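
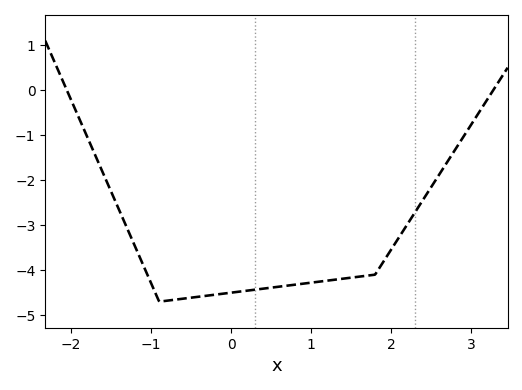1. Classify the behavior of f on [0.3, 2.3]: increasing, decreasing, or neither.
increasing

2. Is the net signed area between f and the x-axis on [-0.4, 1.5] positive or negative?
negative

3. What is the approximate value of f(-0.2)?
-4.5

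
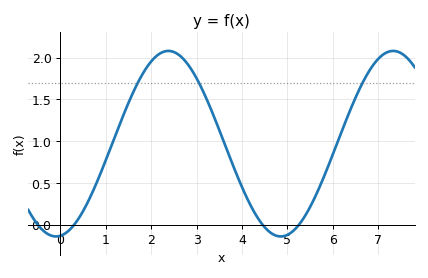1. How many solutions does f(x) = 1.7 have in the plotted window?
3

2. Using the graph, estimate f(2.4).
2.1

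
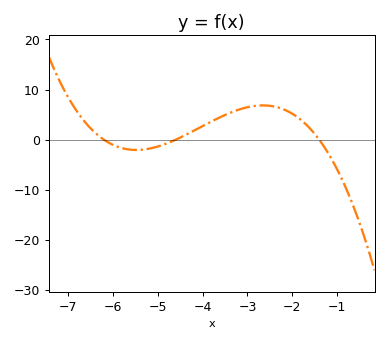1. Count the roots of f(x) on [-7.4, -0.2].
3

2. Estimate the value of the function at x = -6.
-1.02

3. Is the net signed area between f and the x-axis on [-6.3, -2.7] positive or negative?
positive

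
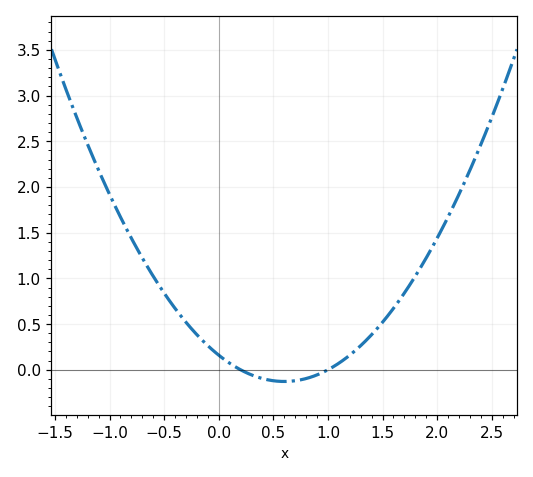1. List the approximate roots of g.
0.2, 1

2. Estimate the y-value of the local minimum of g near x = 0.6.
-0.128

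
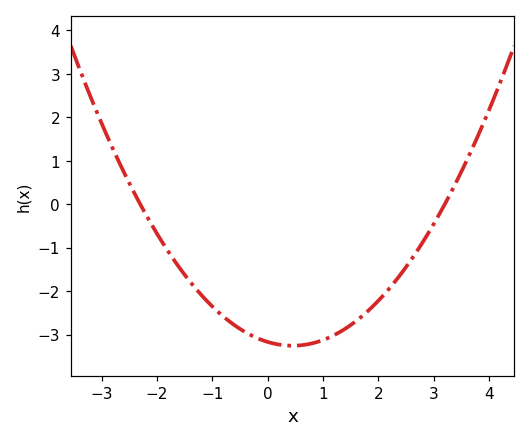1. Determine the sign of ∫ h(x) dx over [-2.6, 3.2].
negative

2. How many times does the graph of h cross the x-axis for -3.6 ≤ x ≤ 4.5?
2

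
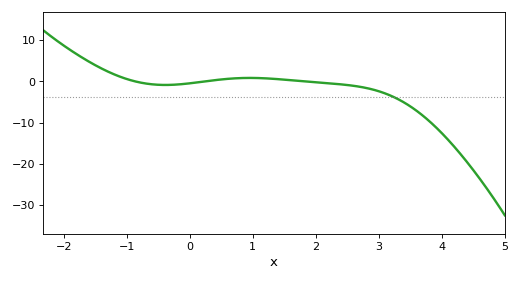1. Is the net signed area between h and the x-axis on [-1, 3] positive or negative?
negative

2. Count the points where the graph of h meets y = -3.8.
1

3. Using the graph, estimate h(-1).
0.572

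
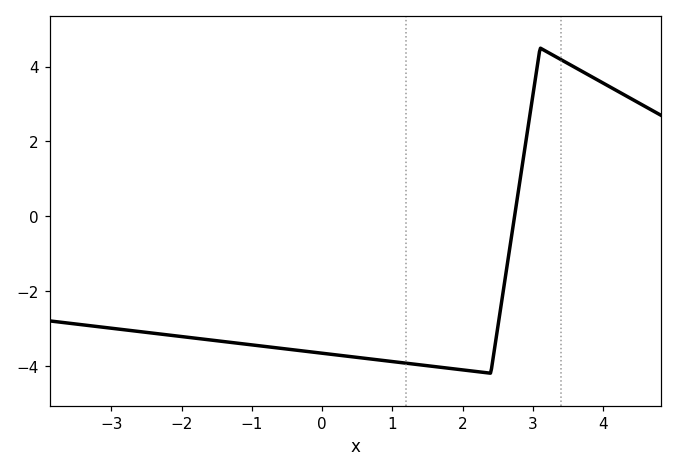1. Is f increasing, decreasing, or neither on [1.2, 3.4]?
neither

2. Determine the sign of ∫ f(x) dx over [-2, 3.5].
negative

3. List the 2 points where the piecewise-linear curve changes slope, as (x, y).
(2.4, -4.2); (3.1, 4.5)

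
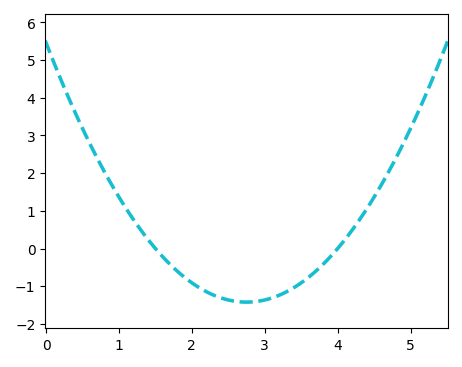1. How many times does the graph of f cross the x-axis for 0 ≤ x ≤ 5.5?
2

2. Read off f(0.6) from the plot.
2.78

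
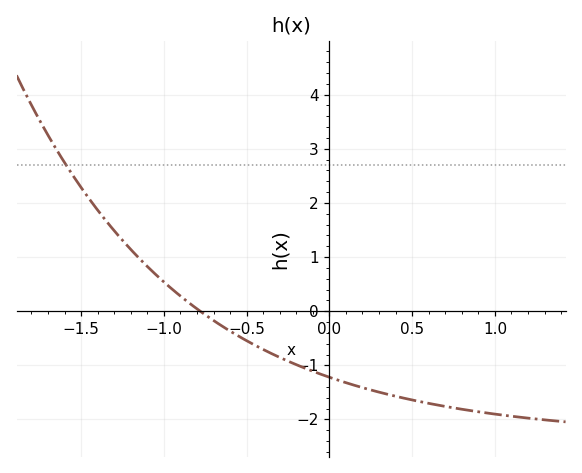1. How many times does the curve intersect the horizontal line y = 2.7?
1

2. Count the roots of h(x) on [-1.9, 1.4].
1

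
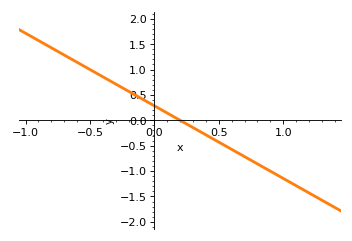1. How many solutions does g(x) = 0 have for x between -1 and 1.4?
1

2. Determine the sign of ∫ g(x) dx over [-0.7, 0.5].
positive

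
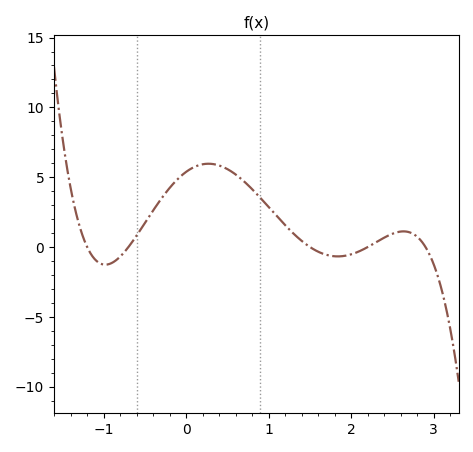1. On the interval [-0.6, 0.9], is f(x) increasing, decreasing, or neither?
neither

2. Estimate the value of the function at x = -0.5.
1.5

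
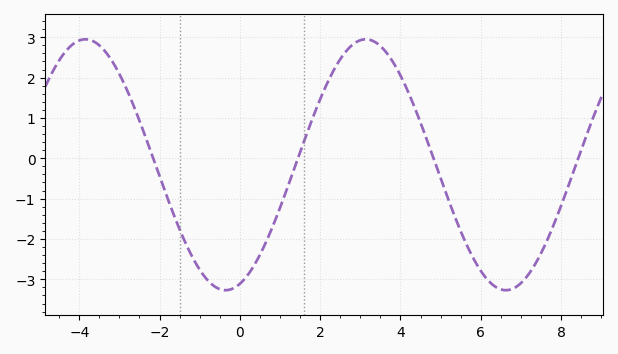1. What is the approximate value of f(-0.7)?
-3.12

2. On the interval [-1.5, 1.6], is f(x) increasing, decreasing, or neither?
neither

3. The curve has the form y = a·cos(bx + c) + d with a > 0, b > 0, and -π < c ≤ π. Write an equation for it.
y = 3.11cos(0.9x - 2.82) - 0.16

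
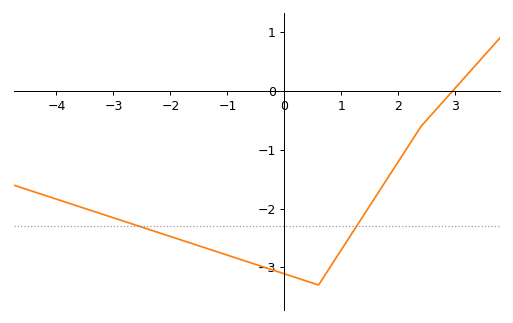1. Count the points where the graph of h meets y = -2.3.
2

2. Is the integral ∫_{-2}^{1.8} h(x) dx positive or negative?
negative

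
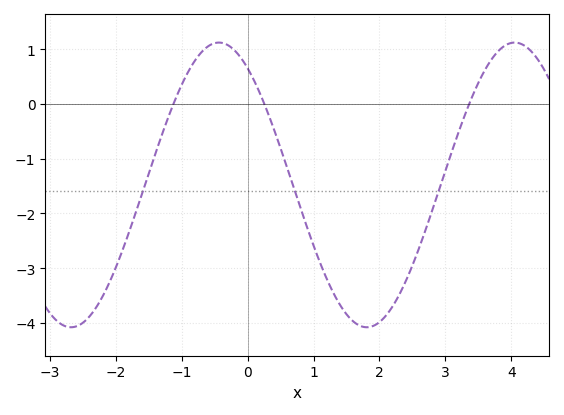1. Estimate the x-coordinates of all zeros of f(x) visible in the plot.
-1.13, 0.253, 3.36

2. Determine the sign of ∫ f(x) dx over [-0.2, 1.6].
negative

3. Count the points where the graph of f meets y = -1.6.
3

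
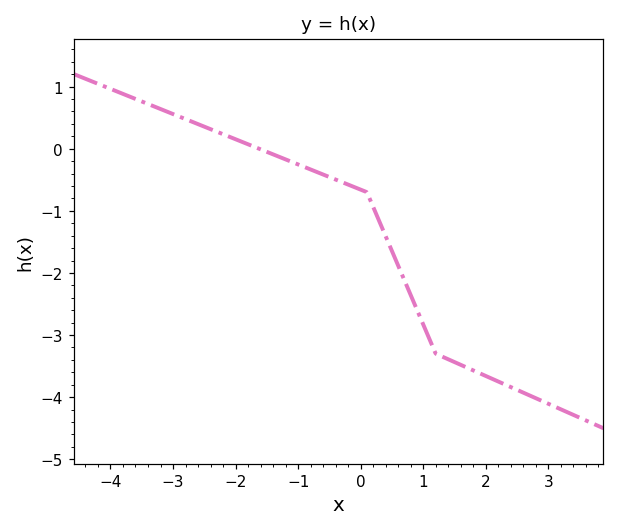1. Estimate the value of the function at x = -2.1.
0.2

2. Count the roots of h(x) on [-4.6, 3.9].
1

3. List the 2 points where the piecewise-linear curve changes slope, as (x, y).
(0.1, -0.7); (1.2, -3.3)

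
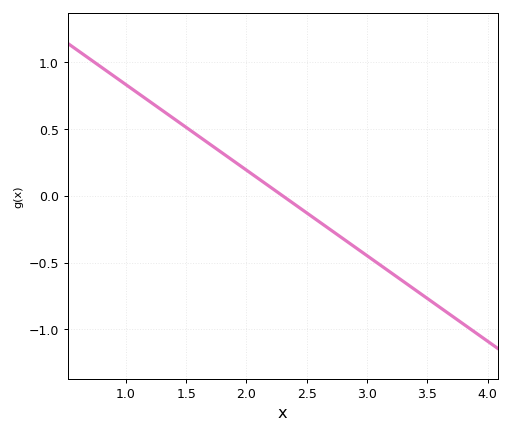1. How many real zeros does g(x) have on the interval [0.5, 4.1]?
1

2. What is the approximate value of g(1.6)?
0.45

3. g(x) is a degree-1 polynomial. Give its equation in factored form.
y = -0.64(x - 2.3)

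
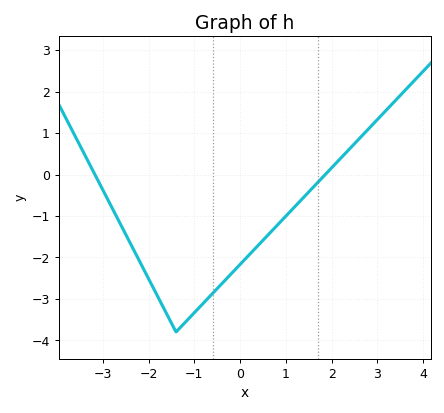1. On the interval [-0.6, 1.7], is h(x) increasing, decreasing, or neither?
increasing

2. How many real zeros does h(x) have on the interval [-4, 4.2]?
2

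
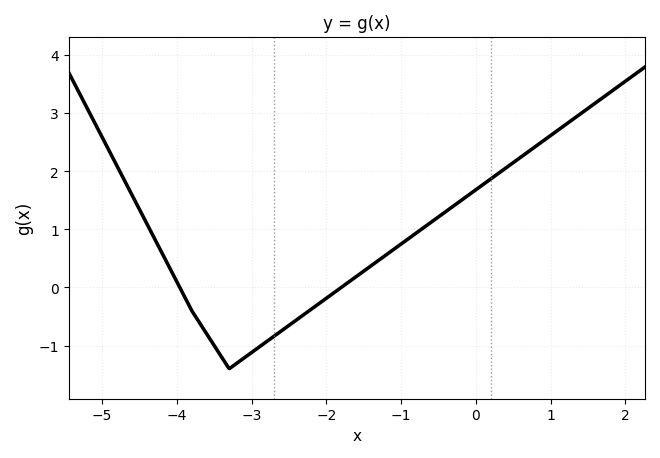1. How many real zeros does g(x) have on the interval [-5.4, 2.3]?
2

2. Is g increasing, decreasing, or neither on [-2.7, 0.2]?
increasing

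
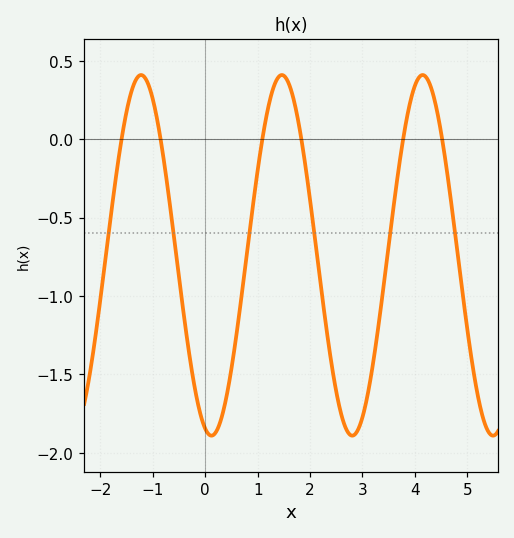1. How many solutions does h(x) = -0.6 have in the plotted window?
6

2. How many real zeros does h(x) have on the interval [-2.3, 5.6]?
6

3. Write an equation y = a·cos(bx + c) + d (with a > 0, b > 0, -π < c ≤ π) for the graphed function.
y = 1.15cos(2.3x + 2.9) - 0.74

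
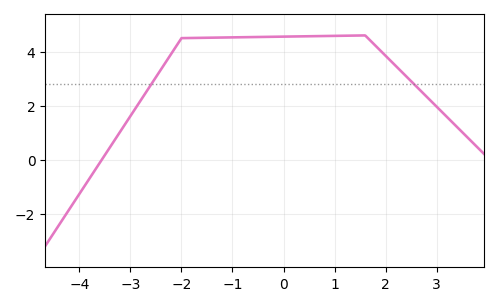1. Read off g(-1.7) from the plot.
4.51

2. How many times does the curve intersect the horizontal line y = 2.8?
2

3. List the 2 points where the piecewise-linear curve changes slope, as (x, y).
(-2, 4.5); (1.6, 4.6)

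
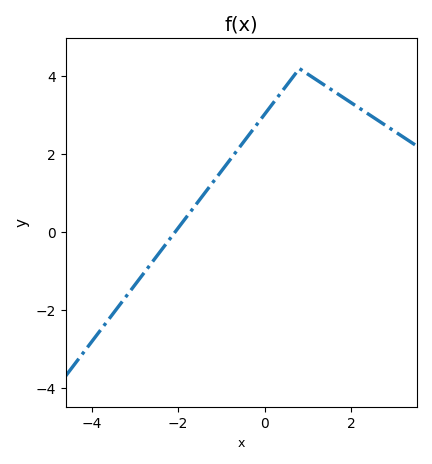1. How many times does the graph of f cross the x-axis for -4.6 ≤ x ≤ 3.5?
1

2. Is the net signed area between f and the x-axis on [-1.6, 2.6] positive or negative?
positive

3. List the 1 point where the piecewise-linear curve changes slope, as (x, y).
(0.8, 4.2)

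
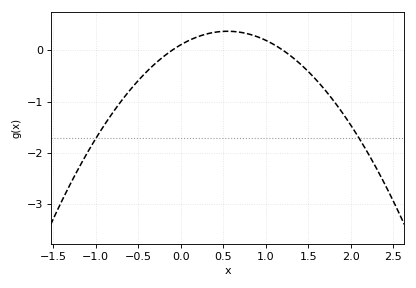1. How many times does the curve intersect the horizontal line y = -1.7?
2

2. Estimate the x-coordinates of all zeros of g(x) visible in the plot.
-0.1, 1.2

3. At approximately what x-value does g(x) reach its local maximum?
0.55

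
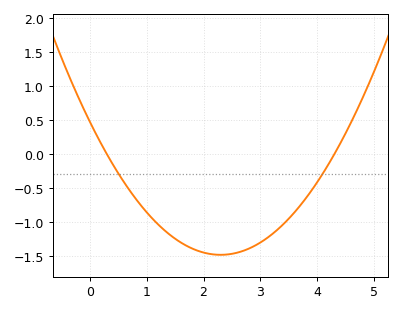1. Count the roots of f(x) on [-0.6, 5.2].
2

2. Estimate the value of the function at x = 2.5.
-1.47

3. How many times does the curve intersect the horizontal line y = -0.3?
2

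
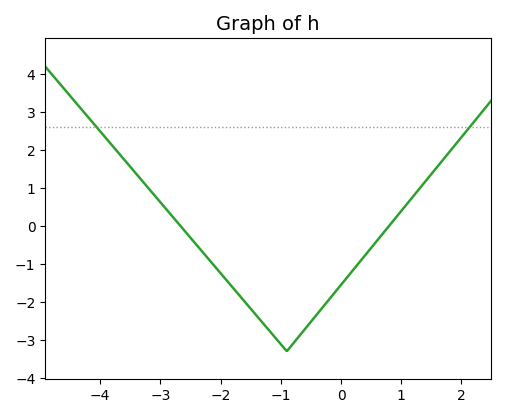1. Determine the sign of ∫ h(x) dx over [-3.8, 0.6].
negative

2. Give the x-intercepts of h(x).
-2.7, 0.8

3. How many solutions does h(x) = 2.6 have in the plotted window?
2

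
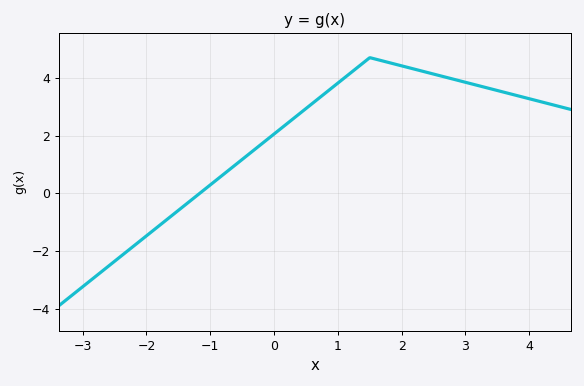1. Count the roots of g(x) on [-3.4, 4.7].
1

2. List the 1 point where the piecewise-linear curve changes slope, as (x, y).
(1.5, 4.7)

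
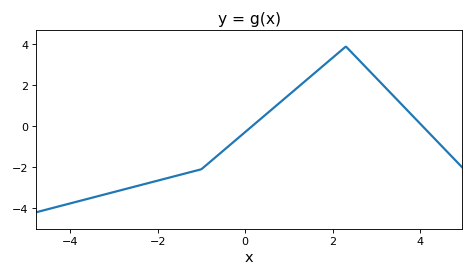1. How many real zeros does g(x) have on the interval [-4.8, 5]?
2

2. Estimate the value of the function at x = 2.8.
2.79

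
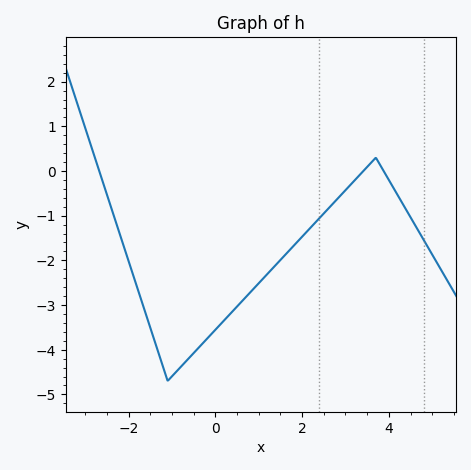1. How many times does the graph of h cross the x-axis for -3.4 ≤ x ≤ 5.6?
3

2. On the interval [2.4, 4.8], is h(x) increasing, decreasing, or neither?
neither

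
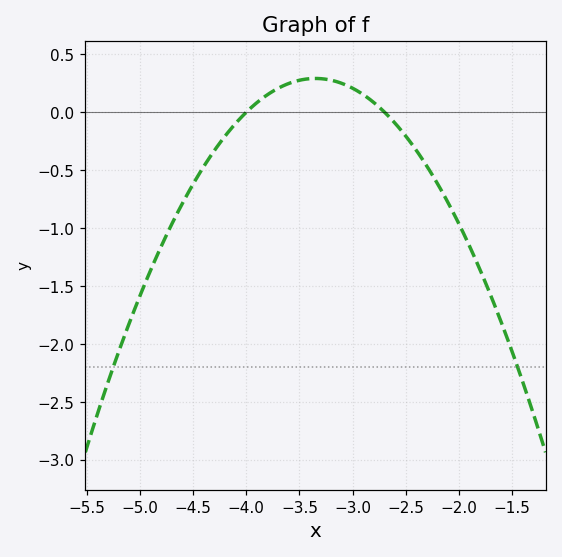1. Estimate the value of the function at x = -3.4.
0.29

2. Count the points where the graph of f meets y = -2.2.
2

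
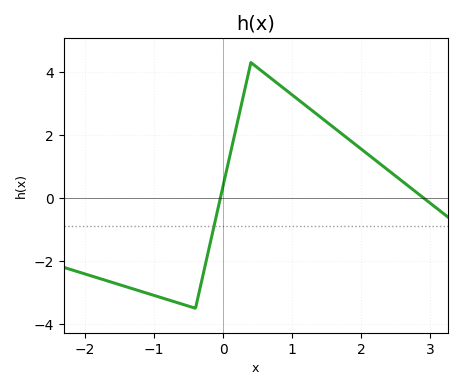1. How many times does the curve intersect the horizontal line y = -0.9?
1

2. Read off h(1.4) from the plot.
2.6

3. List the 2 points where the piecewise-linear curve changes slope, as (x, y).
(-0.4, -3.5); (0.4, 4.3)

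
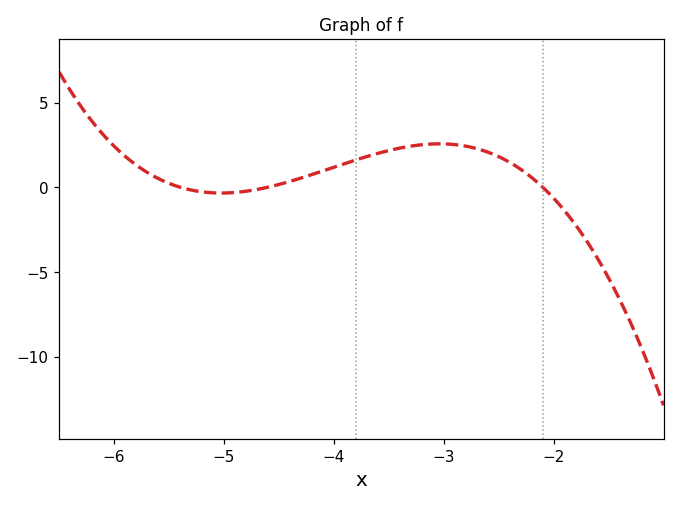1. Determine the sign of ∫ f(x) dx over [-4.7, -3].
positive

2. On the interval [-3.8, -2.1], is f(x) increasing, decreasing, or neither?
neither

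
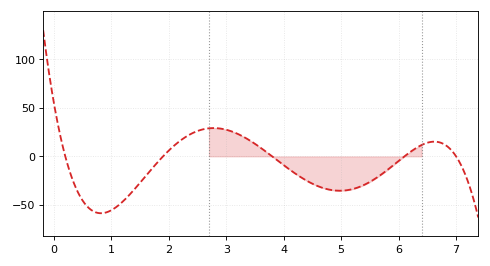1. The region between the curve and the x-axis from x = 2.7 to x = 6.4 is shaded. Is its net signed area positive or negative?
negative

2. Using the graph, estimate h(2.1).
11.4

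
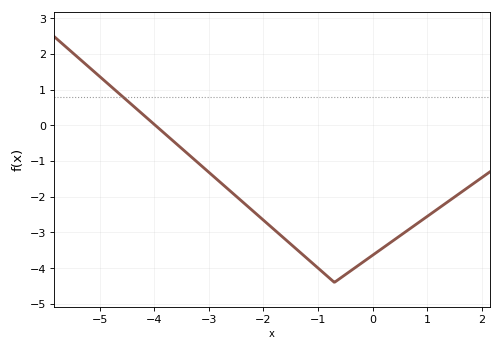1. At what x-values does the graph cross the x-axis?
-3.98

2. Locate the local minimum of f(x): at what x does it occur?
-0.699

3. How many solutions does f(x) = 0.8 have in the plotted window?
1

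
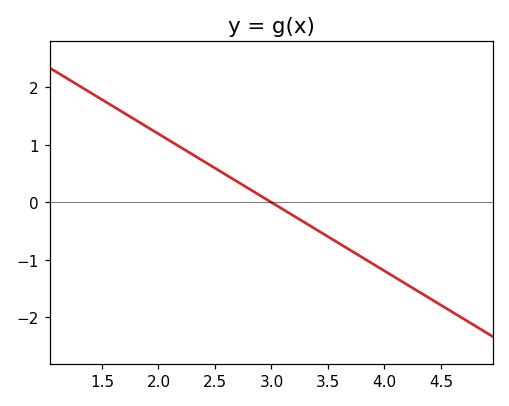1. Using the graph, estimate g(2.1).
1.1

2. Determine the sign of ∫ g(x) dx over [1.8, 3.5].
positive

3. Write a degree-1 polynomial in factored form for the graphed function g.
y = -1.19(x - 3)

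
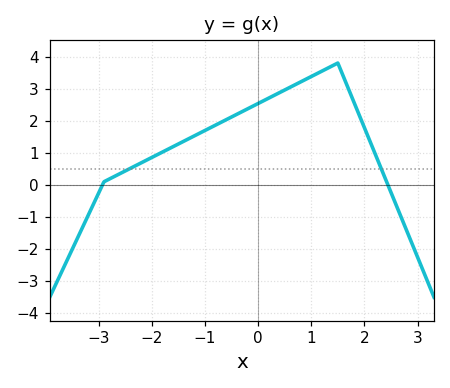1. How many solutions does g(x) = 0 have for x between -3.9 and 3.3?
2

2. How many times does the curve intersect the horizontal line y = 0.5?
2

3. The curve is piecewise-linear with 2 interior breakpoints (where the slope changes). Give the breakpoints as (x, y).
(-2.9, 0.1); (1.5, 3.8)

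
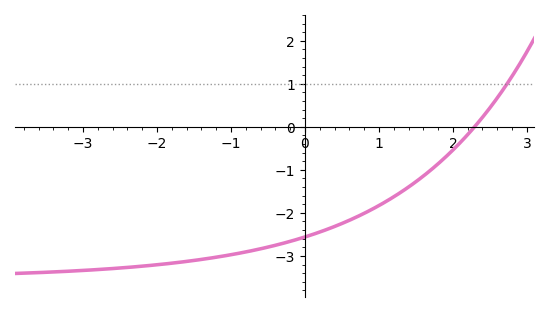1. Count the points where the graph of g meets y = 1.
1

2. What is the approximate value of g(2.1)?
-0.4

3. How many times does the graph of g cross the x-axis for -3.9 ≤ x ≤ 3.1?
1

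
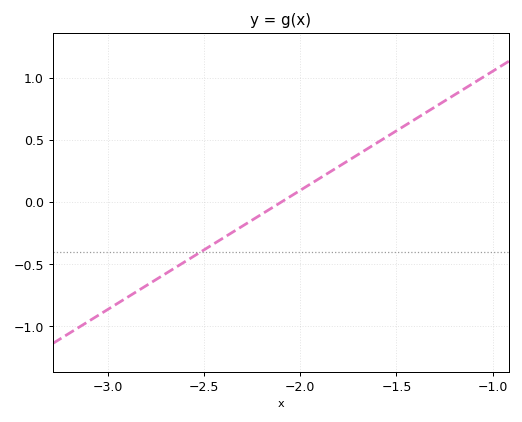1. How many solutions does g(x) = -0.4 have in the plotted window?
1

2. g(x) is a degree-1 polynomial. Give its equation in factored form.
y = 0.96(x + 2.1)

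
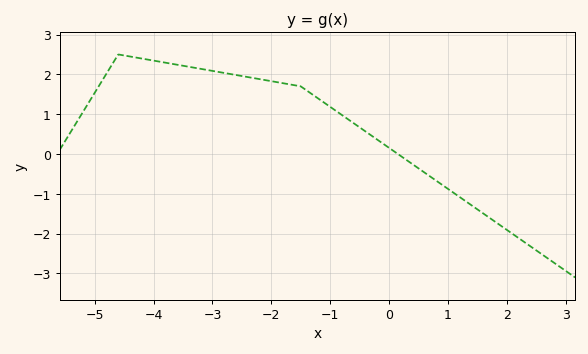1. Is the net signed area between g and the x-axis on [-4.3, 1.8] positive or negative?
positive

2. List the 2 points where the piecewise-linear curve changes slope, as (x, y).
(-4.6, 2.5); (-1.5, 1.7)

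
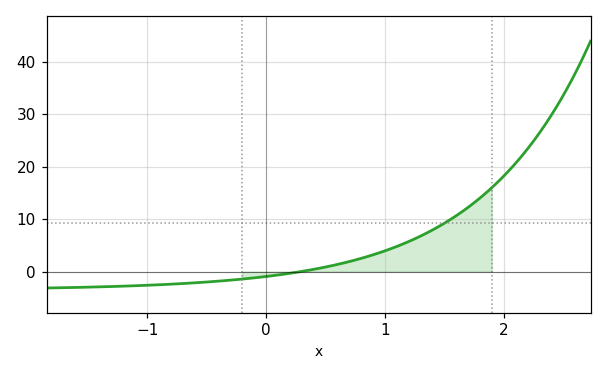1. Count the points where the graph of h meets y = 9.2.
1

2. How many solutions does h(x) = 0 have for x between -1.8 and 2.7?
1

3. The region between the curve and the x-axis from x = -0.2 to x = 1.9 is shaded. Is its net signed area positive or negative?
positive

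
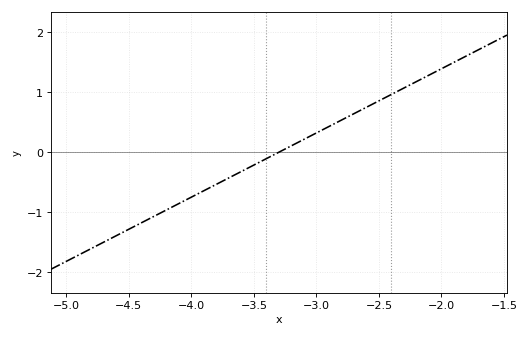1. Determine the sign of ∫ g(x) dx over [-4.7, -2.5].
negative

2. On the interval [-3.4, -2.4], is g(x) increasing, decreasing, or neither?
increasing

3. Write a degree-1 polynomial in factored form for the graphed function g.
y = 1.07(x + 3.3)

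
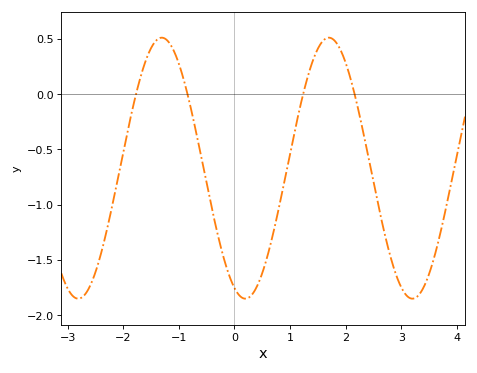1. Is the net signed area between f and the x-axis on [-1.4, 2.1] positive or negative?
negative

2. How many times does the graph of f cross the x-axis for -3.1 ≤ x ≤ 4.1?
4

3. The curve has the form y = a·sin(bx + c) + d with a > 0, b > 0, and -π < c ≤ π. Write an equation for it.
y = 1.18sin(2.09x - 1.98) - 0.67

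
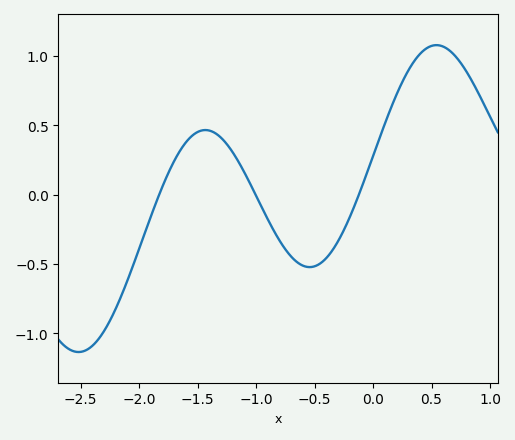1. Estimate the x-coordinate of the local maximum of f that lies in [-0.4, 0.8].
0.542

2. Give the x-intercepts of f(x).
-1.83, -1, -0.122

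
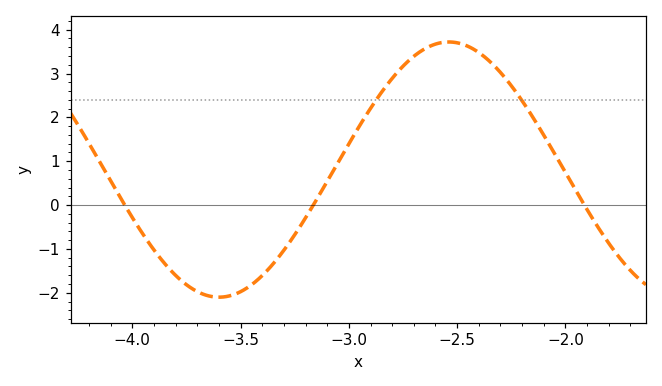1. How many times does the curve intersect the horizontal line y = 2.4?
2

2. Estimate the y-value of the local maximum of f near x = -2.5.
3.72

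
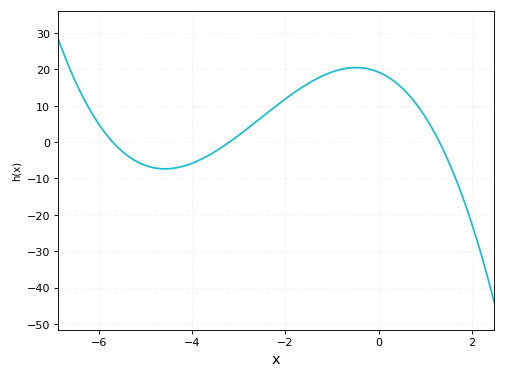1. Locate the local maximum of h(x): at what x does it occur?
-0.483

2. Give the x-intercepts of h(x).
-5.7, -3.2, 1.3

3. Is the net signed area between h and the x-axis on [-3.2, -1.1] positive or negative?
positive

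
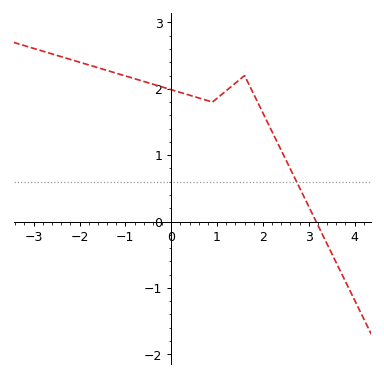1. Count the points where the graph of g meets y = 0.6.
1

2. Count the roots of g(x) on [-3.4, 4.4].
1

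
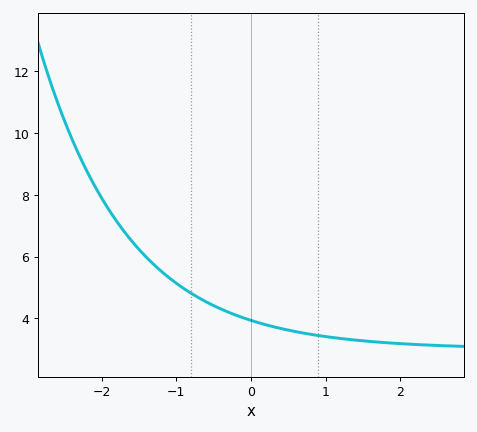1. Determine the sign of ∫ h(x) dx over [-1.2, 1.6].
positive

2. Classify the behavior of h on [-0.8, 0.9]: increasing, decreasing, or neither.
decreasing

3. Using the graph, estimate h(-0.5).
4.4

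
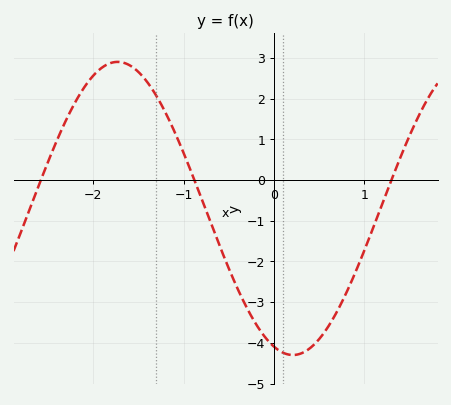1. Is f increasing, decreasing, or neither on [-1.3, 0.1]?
decreasing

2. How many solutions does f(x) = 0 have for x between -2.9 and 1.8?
3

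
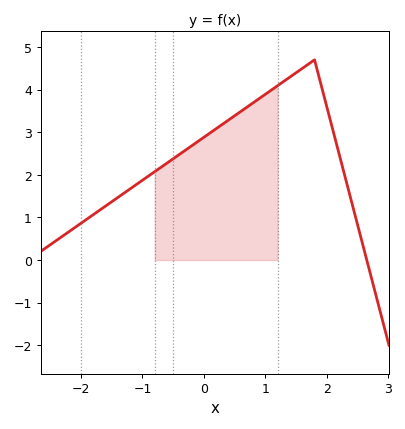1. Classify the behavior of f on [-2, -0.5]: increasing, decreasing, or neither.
increasing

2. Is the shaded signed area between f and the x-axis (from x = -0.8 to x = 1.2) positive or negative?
positive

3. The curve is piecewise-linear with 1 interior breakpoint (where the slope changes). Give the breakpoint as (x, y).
(1.8, 4.7)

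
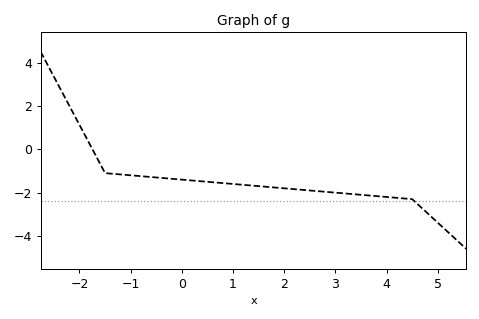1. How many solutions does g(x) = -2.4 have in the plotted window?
1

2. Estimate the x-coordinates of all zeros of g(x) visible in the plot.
-1.75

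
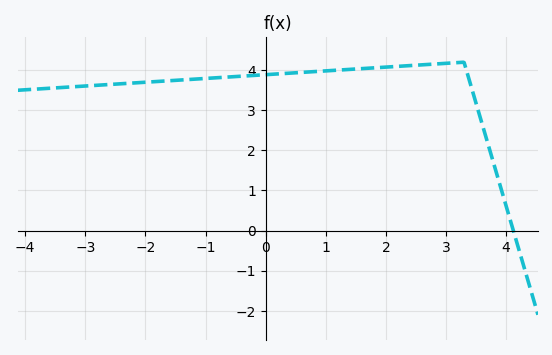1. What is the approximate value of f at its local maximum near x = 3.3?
4.2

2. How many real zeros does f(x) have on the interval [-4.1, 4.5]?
1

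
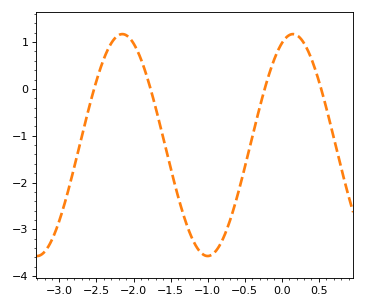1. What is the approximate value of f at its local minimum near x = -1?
-3.57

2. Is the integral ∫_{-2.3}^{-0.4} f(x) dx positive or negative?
negative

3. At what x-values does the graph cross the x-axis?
-2.53, -1.77, -0.231, 0.531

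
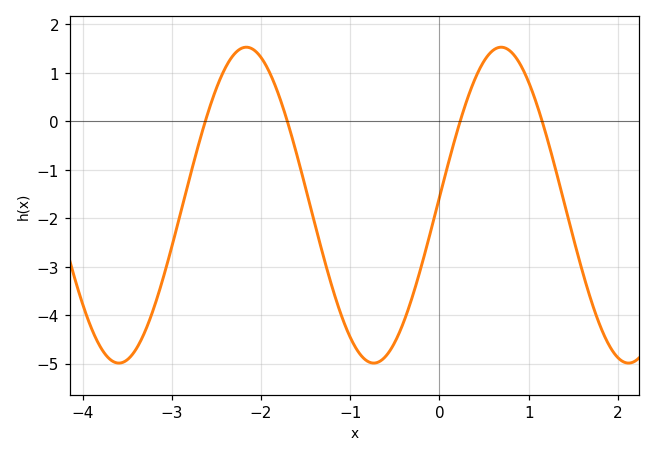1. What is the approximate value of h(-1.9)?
0.993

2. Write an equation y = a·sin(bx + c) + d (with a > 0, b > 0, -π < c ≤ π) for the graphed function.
y = 3.26sin(2.2x + 0.05) - 1.73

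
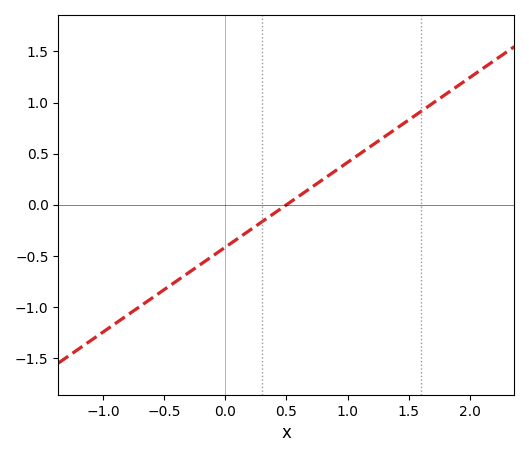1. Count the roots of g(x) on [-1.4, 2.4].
1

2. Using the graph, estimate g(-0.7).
-1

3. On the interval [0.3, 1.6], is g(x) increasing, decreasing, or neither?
increasing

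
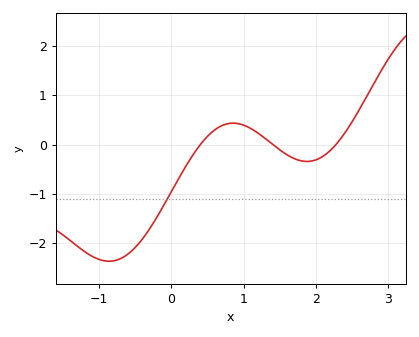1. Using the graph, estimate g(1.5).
-0.104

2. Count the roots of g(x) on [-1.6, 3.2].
3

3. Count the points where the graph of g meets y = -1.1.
1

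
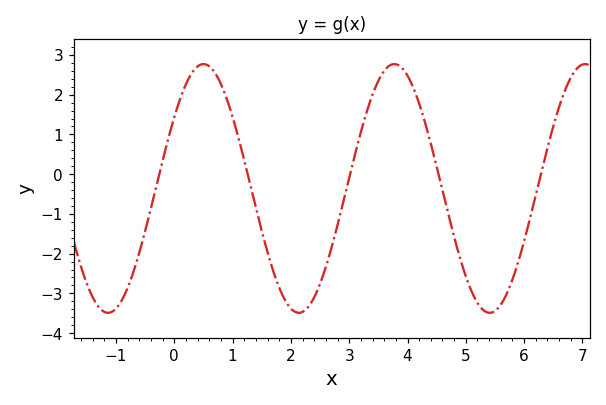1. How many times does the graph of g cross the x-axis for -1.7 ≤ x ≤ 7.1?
5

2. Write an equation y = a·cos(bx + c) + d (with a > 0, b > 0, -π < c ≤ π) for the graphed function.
y = 3.13cos(1.9x - 0.96) - 0.36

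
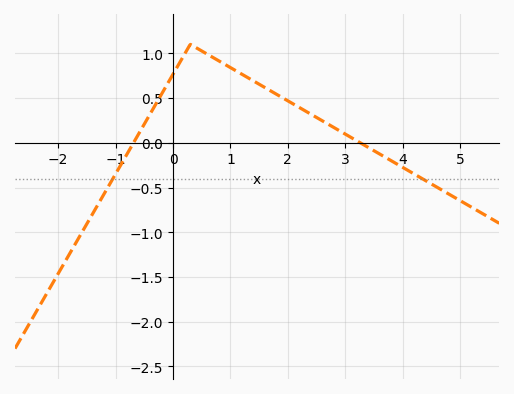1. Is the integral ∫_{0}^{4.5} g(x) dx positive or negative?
positive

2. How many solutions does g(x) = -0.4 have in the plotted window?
2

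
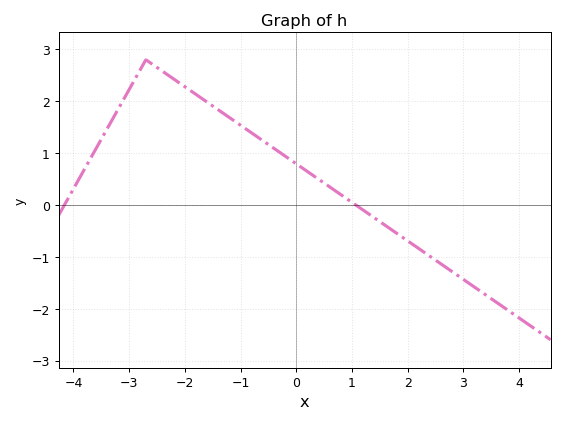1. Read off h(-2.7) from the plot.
2.8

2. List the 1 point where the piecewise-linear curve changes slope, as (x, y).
(-2.7, 2.8)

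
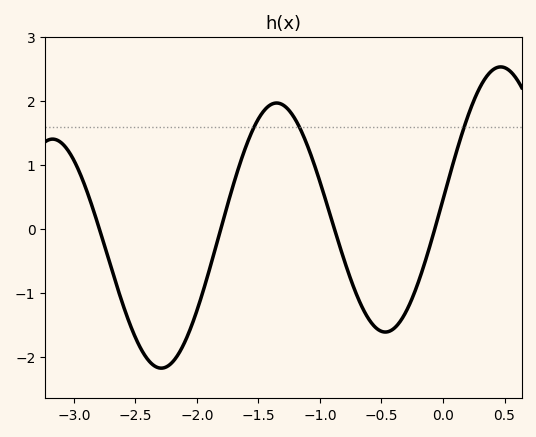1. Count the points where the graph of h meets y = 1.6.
3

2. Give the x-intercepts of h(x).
-2.8, -1.8, -0.9, -0.1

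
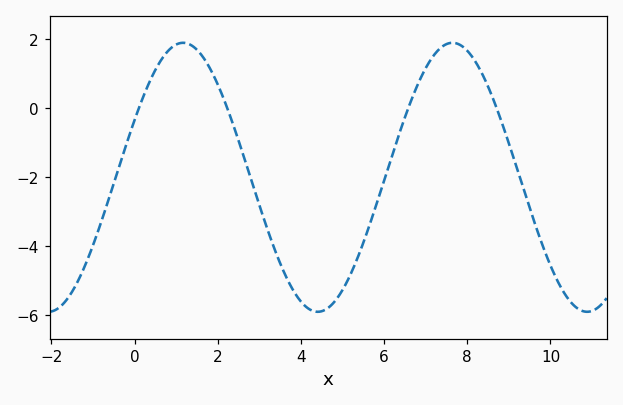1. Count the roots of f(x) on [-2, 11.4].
4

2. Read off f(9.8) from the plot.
-3.94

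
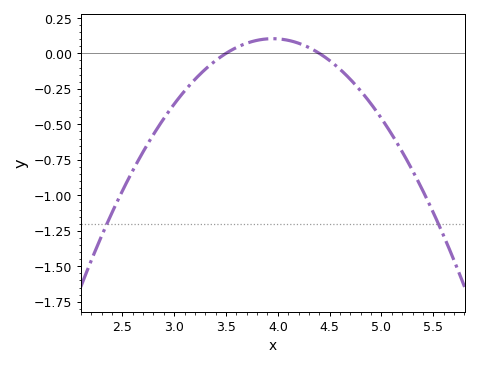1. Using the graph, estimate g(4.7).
-0.184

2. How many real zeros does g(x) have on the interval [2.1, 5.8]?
2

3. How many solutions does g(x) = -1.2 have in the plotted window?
2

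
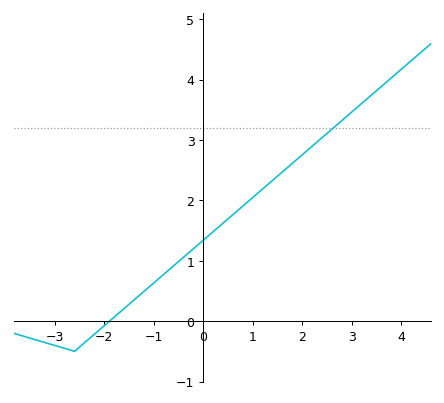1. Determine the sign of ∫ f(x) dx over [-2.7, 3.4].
positive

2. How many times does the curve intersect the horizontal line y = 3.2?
1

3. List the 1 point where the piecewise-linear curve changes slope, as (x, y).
(-2.6, -0.5)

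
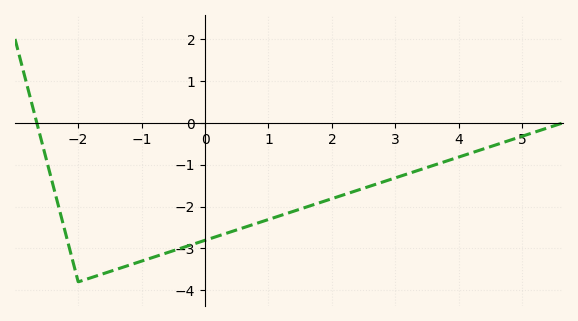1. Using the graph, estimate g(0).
-2.8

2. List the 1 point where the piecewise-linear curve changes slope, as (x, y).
(-2, -3.8)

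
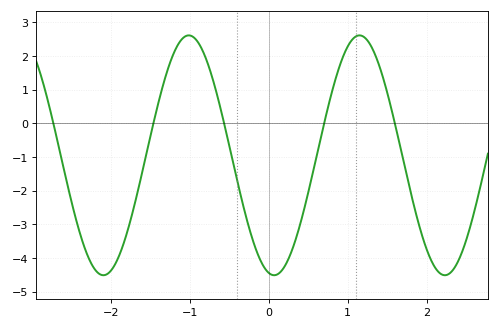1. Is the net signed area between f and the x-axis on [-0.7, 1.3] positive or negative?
negative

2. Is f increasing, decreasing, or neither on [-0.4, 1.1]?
neither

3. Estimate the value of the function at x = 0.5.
-2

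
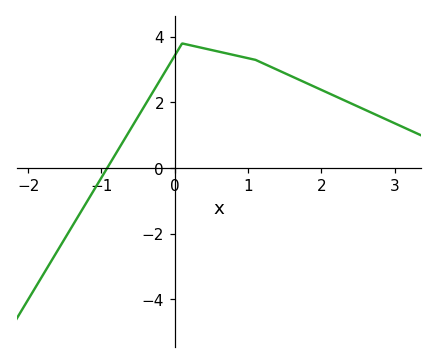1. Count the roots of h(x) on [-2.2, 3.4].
1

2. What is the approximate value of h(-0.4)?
1.94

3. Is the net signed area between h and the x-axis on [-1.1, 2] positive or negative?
positive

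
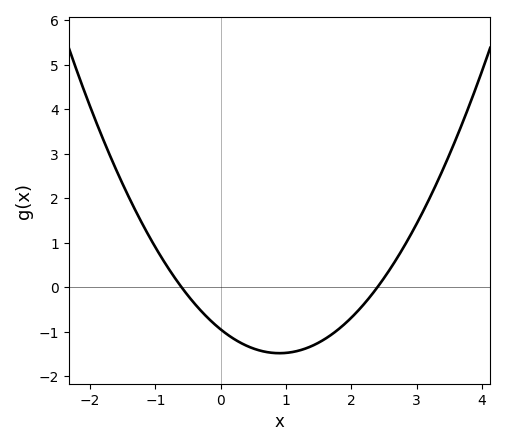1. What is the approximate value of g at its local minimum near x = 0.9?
-1.48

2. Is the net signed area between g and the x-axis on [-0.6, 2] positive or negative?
negative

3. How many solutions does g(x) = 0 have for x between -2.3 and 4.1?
2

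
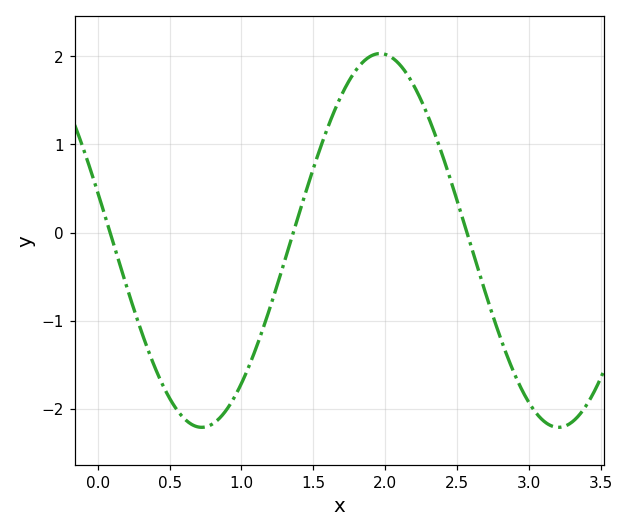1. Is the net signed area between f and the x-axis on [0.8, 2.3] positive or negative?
positive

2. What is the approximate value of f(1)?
-1.7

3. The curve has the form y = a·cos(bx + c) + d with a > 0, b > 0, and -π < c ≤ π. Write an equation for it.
y = 2.12cos(2.5x + 1.3) - 0.09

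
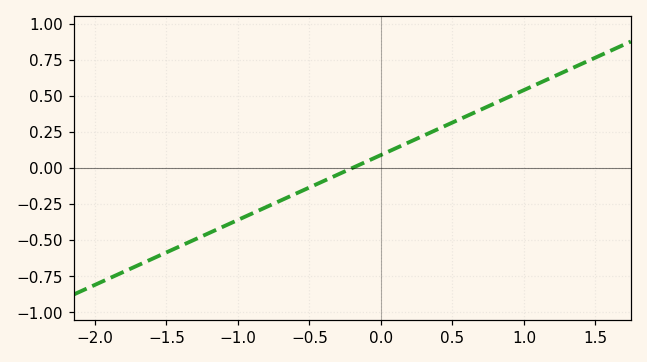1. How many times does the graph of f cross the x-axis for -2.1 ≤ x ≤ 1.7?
1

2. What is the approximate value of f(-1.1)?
-0.405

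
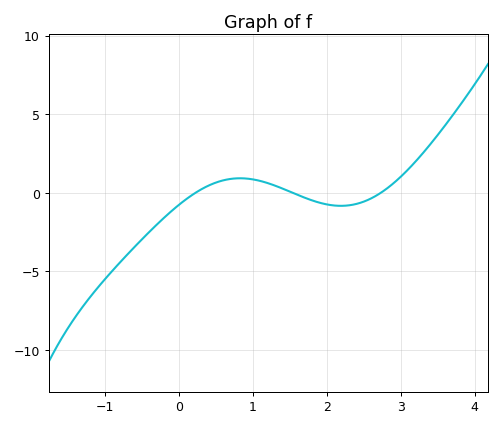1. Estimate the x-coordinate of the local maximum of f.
0.8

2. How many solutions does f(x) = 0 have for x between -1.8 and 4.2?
3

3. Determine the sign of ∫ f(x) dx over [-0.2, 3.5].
positive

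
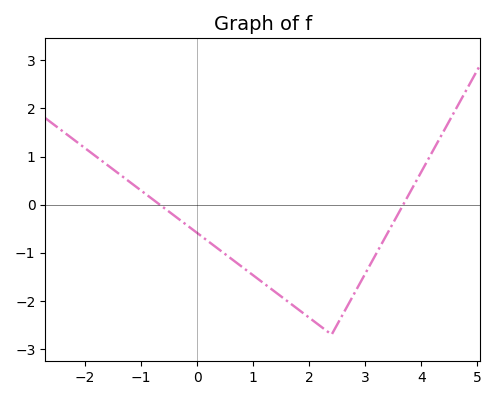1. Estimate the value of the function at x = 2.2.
-2.52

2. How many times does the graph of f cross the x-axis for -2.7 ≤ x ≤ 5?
2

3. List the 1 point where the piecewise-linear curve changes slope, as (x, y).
(2.4, -2.7)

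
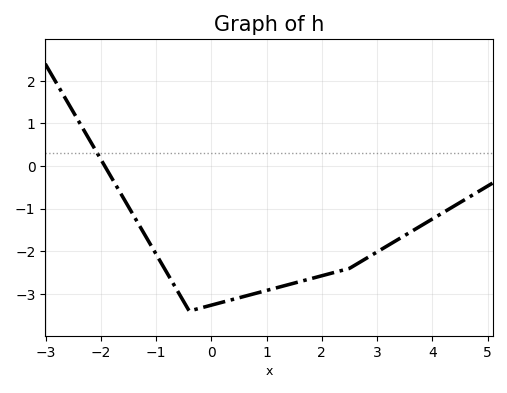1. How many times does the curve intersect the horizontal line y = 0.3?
1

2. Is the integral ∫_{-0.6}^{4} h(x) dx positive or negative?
negative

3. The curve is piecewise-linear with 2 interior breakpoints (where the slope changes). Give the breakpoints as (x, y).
(-0.4, -3.4); (2.5, -2.4)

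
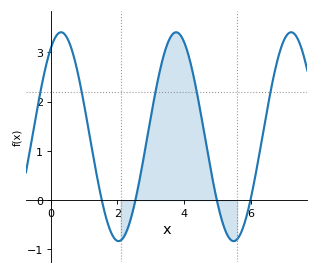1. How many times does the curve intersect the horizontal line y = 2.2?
5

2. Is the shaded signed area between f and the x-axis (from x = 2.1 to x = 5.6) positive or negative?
positive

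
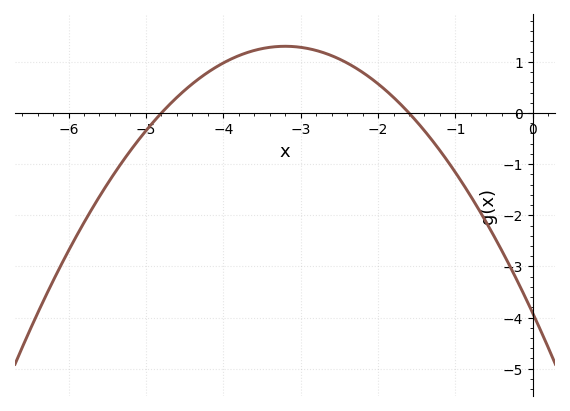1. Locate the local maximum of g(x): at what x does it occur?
-3.2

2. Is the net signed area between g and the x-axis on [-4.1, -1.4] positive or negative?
positive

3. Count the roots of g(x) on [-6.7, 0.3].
2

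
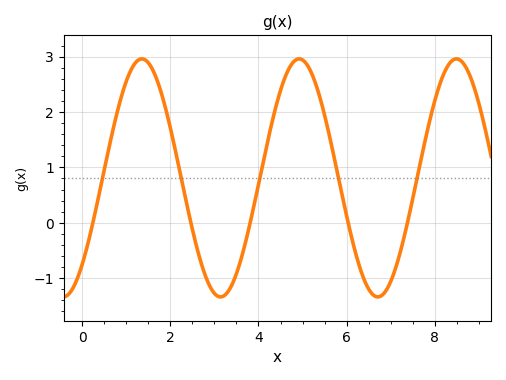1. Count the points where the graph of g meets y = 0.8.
5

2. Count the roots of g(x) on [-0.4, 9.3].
5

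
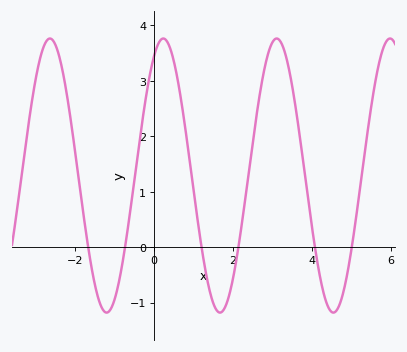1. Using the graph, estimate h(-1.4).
-0.951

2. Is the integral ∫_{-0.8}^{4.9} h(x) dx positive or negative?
positive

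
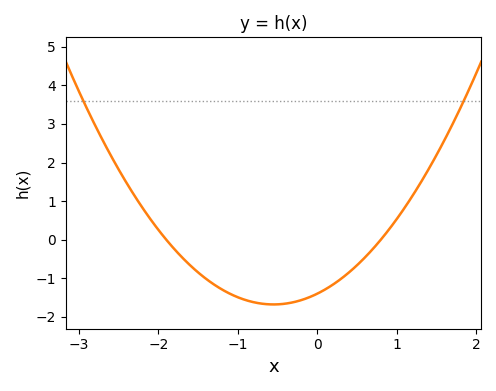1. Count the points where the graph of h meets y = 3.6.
2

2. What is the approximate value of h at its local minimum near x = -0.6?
-1.68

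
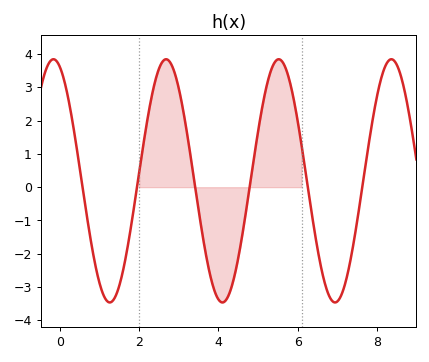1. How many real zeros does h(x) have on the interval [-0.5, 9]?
6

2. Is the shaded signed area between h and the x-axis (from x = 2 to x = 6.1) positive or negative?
positive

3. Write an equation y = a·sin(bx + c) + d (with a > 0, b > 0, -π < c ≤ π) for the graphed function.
y = 3.65sin(2.2x + 1.9) + 0.19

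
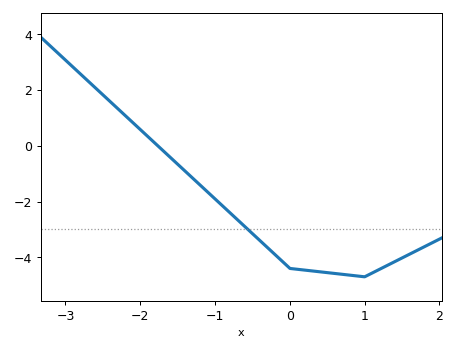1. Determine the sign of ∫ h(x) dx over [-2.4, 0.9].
negative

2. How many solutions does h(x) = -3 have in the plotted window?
1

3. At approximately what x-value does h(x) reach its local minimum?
1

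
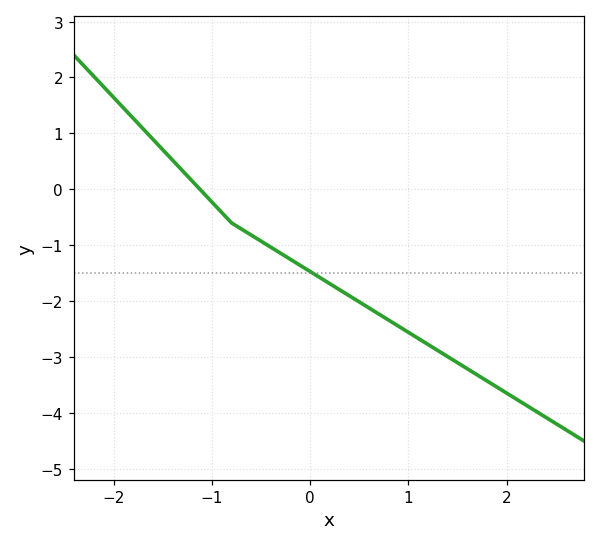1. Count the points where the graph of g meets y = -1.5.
1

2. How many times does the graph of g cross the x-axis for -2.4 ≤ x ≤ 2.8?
1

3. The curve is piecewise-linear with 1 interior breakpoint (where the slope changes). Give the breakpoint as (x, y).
(-0.8, -0.6)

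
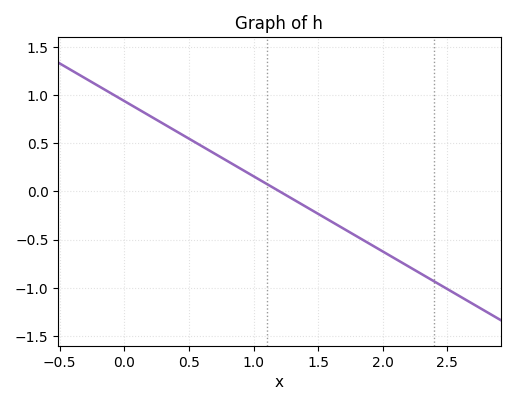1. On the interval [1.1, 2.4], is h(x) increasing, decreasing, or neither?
decreasing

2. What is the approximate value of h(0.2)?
0.78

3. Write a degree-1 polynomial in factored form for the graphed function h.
y = -0.78(x - 1.2)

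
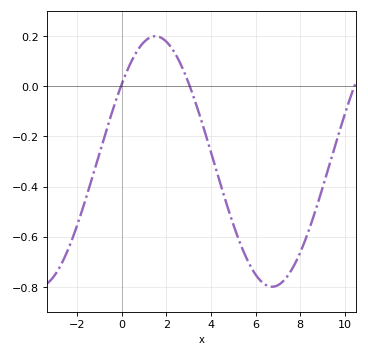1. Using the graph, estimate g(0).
0.011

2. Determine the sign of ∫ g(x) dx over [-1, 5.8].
negative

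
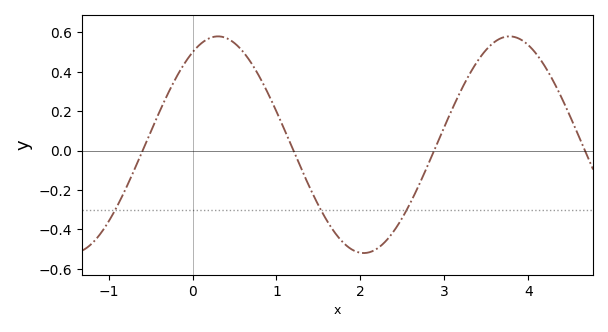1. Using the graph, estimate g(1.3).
-0.097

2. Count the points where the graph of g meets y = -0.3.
3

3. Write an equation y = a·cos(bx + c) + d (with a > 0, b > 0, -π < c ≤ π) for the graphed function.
y = 0.55cos(1.81x - 0.55) + 0.03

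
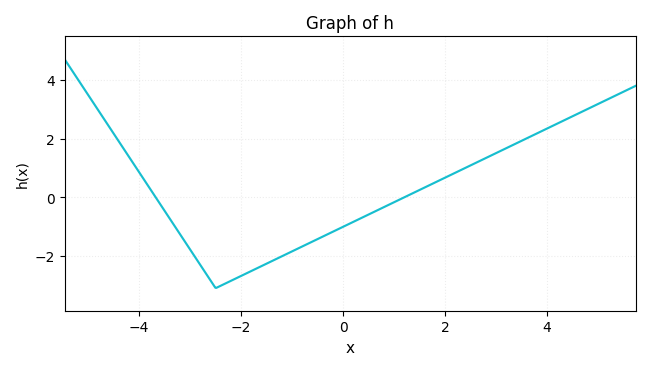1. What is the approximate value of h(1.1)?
0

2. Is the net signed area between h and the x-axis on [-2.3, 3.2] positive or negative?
negative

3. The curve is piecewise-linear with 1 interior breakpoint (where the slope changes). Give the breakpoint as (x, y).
(-2.5, -3.1)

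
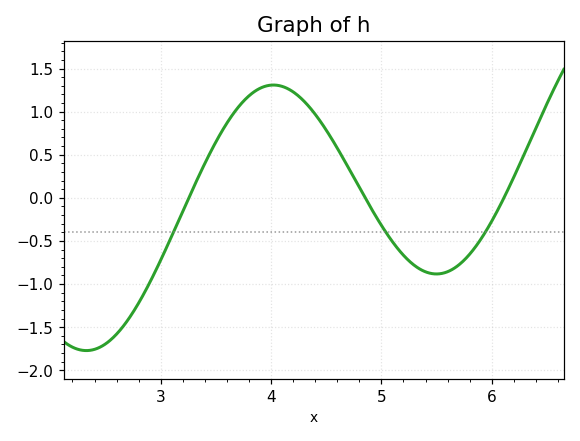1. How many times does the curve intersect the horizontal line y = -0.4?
3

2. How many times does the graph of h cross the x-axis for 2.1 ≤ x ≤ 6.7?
3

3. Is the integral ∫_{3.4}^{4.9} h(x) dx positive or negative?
positive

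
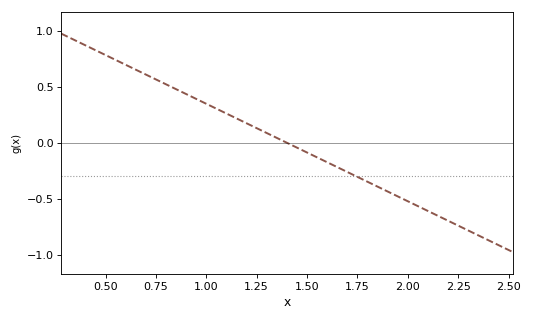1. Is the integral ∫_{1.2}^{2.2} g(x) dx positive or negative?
negative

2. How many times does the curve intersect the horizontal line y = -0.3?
1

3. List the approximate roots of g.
1.4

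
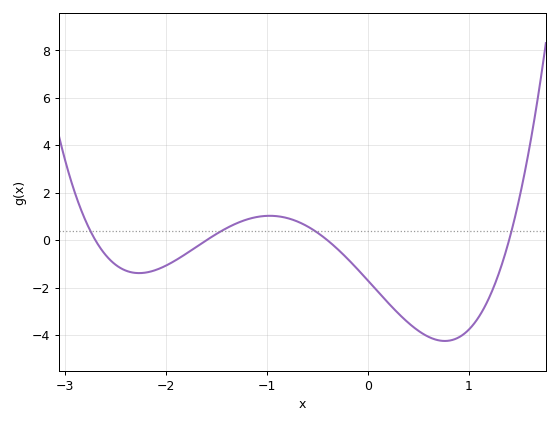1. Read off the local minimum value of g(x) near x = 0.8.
-4.2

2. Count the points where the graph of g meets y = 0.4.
4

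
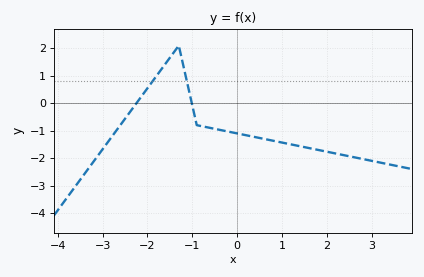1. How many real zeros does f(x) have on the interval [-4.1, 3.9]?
2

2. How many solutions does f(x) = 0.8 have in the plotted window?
2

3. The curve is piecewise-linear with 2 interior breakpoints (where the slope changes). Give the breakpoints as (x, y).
(-1.3, 2.1); (-0.9, -0.8)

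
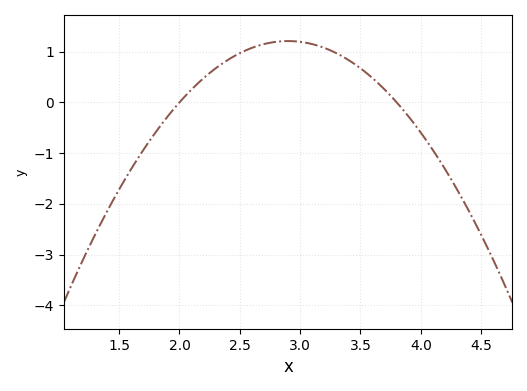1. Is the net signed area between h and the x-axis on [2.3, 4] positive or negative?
positive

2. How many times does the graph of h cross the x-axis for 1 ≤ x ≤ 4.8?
2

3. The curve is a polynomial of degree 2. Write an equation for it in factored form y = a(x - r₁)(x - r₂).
y = -1.49(x - 2)(x - 3.8)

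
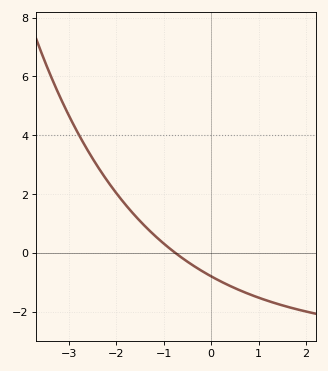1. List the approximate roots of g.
-0.752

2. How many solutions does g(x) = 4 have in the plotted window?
1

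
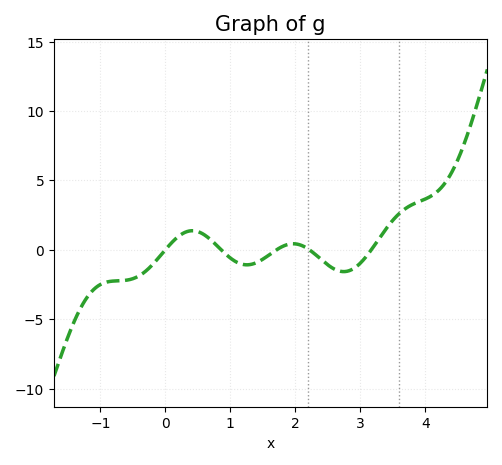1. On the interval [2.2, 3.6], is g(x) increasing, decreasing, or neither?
neither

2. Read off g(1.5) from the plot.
-0.675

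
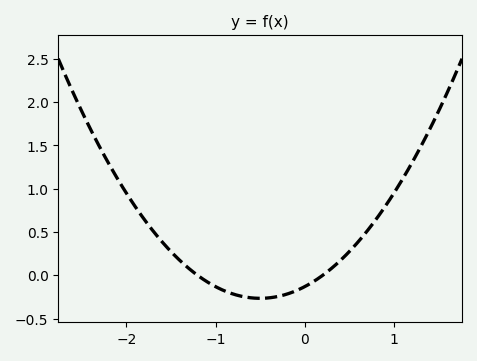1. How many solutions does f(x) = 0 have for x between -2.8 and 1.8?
2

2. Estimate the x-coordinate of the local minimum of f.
-0.5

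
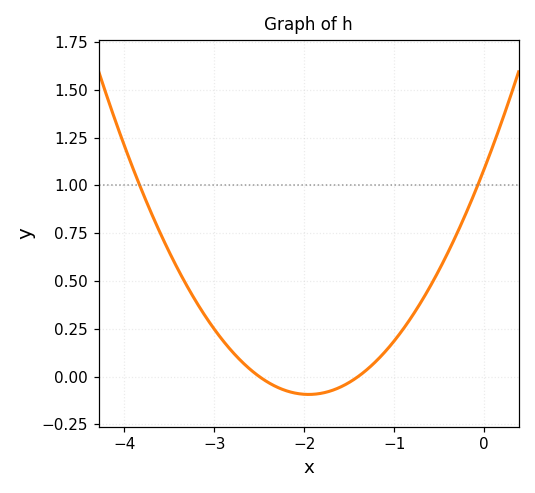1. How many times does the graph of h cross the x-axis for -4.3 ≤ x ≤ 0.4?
2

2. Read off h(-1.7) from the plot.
-0.08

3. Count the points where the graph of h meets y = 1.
2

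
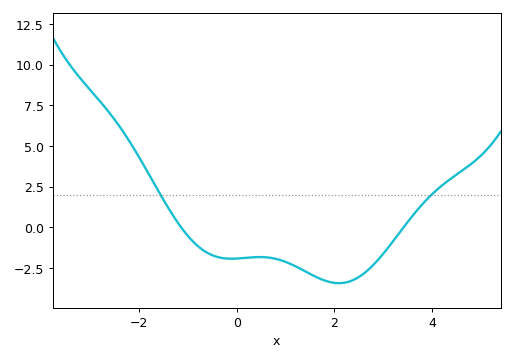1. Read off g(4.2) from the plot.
2.56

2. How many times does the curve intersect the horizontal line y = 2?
2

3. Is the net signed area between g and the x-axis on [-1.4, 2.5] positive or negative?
negative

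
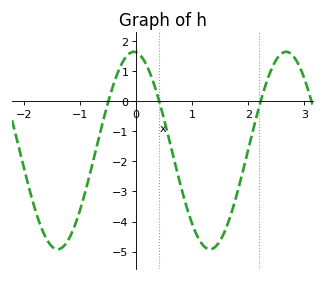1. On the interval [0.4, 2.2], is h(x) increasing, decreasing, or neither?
neither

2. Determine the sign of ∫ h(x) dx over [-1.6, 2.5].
negative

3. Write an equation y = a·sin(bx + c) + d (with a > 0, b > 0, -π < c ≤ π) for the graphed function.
y = 3.28sin(2.31x + 1.67) - 1.64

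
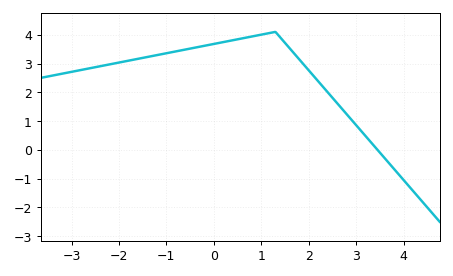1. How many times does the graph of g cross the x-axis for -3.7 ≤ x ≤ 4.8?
1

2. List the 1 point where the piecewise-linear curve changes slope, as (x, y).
(1.3, 4.1)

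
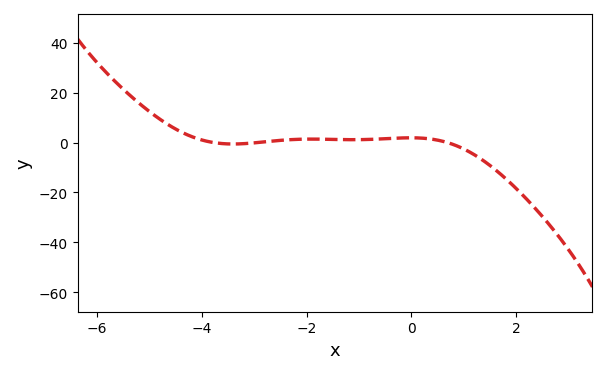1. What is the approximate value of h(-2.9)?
0.124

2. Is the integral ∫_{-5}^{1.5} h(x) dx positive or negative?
positive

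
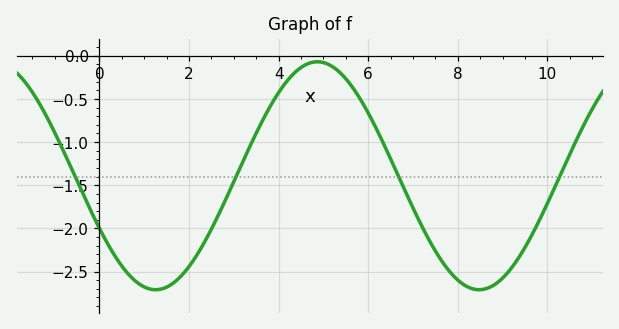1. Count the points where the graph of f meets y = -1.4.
4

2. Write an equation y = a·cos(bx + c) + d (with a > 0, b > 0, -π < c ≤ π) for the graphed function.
y = 1.32cos(0.87x + 2.05) - 1.39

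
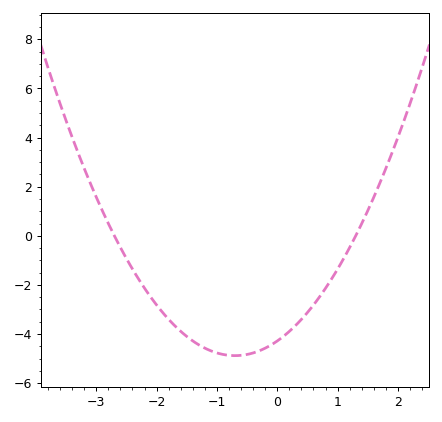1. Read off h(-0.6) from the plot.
-4.8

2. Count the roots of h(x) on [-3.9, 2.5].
2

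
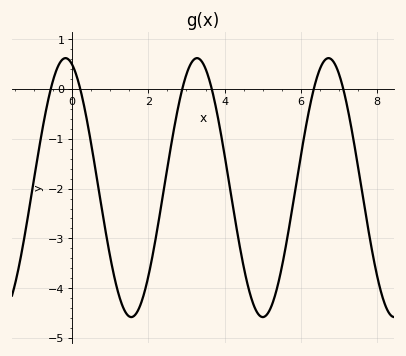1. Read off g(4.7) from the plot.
-4.2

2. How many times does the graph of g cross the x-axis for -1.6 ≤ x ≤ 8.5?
6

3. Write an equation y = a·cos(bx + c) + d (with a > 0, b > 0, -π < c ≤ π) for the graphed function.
y = 2.6cos(1.8x + 0.32) - 1.98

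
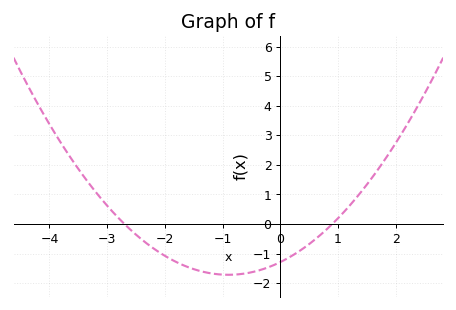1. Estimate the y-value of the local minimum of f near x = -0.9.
-1.7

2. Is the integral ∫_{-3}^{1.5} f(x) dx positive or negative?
negative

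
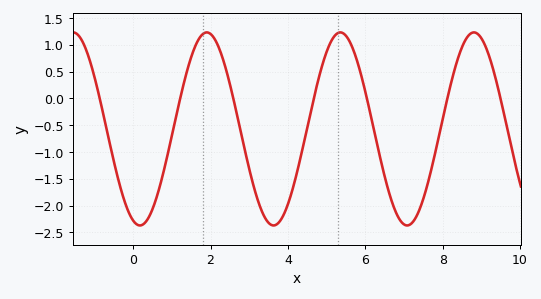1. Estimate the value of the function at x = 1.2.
-0.05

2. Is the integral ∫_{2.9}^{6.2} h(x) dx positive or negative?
negative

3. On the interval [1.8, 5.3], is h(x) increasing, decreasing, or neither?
neither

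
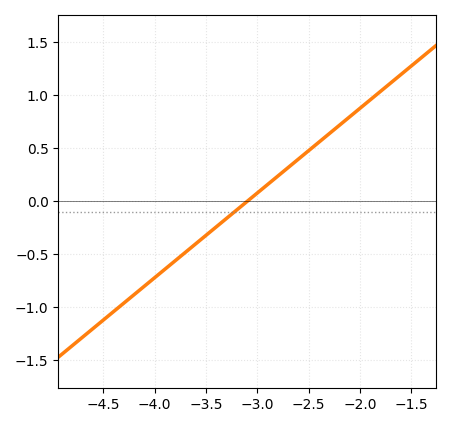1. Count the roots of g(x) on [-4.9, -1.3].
1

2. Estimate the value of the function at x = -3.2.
-0.1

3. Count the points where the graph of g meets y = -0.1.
1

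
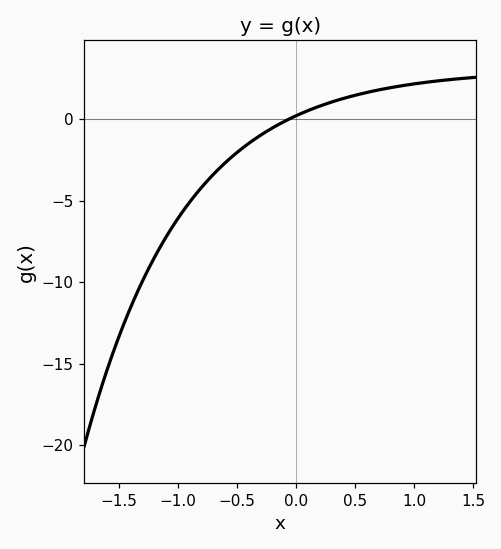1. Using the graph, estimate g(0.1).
0.5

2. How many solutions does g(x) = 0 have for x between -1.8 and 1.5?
1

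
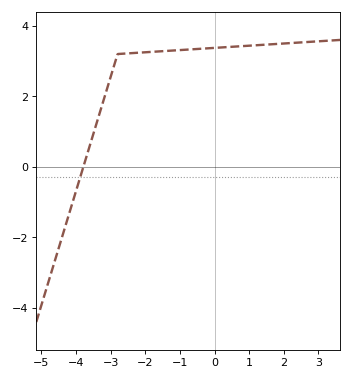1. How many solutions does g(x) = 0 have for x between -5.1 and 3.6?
1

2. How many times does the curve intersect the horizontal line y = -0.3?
1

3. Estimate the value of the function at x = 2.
3.5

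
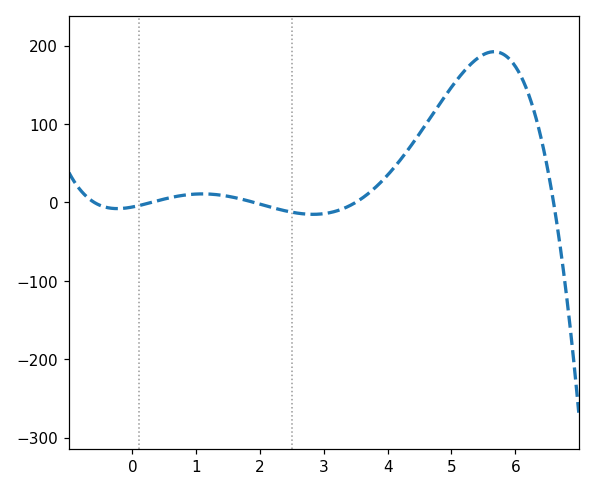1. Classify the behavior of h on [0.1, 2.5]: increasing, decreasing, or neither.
neither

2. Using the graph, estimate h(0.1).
-4.18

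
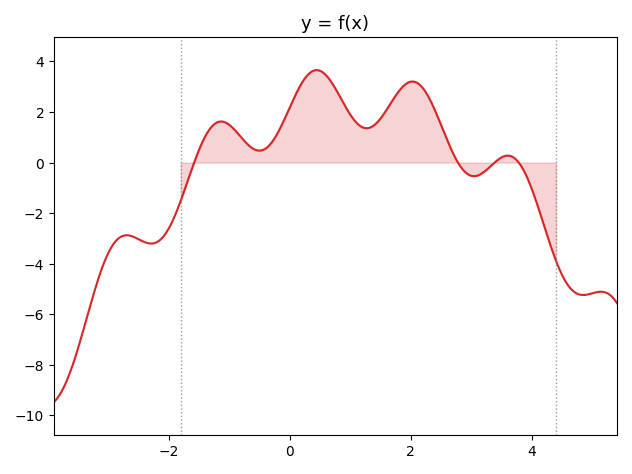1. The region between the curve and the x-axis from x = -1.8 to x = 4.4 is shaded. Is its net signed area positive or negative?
positive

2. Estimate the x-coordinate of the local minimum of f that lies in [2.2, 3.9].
3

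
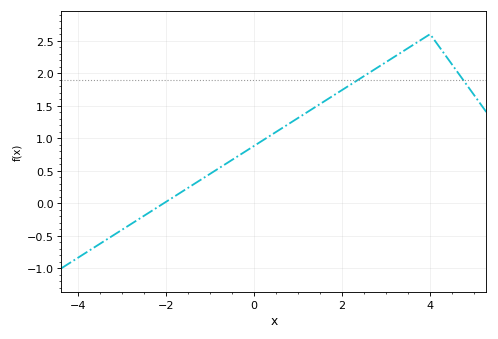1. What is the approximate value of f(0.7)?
1.18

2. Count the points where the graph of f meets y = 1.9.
2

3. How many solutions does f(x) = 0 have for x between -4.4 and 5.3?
1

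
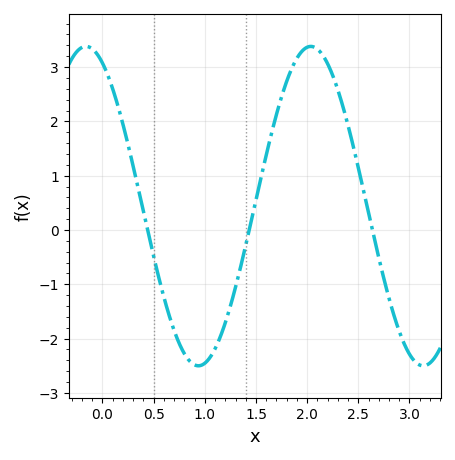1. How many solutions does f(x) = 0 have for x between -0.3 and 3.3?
3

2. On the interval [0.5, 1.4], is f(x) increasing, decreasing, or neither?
neither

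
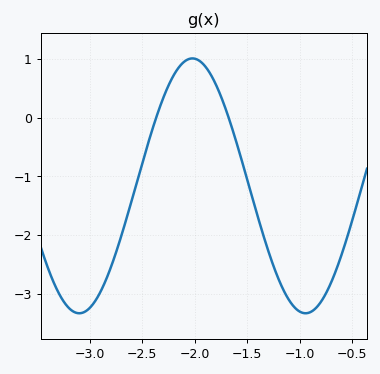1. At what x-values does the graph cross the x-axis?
-2.35, -1.7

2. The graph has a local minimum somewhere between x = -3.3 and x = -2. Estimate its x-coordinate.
-3.1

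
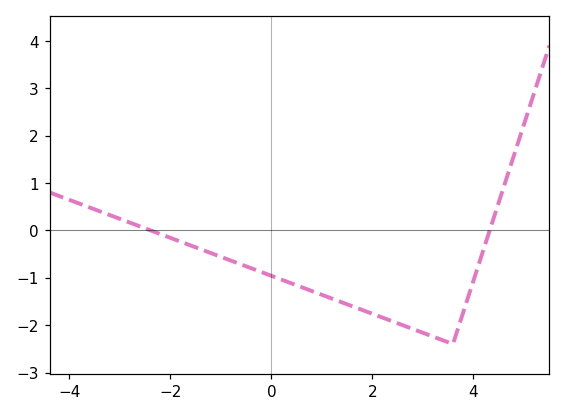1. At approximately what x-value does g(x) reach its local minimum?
3.6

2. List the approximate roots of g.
-2.39, 4.33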